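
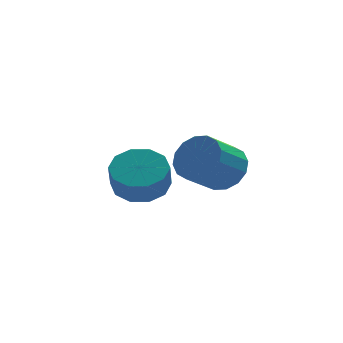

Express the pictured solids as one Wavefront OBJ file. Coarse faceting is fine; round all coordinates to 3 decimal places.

v 3.434 -3.169 1.462
v 3.797 -2.823 2.173
v 2.868 -3.445 2.949
v 2.506 -3.791 2.238
v 3.487 -2.524 2.043
v 2.559 -3.145 2.818
v 3.163 -2.397 1.757
v 2.235 -3.018 2.532
v 2.912 -2.477 1.392
v 1.984 -3.099 2.167
v 2.801 -2.743 1.046
v 1.872 -3.364 1.821
v 2.859 -3.123 0.811
v 1.931 -3.744 1.587
v 3.072 -3.515 0.751
v 2.143 -4.137 1.527
v 3.381 -3.815 0.882
v 2.453 -4.436 1.657
v 3.705 -3.942 1.168
v 2.777 -4.563 1.943
v 3.956 -3.861 1.533
v 3.028 -4.483 2.308
v 4.068 -3.596 1.879
v 3.139 -4.217 2.654
v 4.009 -3.216 2.113
v 3.081 -3.837 2.889
v 1.394 -0.368 -0.23
v 1.837 0.337 0.227
v 1.71 -0.167 1.127
v 1.266 -0.872 0.67
v 1.264 0.461 0.215
v 1.136 -0.043 1.116
v 0.74 0.269 0.033
v 0.612 -0.235 0.934
v 0.465 -0.167 -0.249
v 0.338 -0.671 0.651
v 0.546 -0.679 -0.525
v 0.418 -1.183 0.376
v 0.95 -1.073 -0.687
v 0.823 -1.577 0.213
v 1.524 -1.197 -0.676
v 1.396 -1.701 0.225
v 2.048 -1.005 -0.494
v 1.92 -1.509 0.407
v 2.322 -0.569 -0.211
v 2.195 -1.073 0.689
v 2.242 -0.057 0.064
v 2.114 -0.561 0.965
f 2 1 5
f 2 5 3
f 3 5 6
f 3 6 4
f 5 1 7
f 5 7 6
f 6 7 8
f 6 8 4
f 7 1 9
f 7 9 8
f 8 9 10
f 8 10 4
f 9 1 11
f 9 11 10
f 10 11 12
f 10 12 4
f 11 1 13
f 11 13 12
f 12 13 14
f 12 14 4
f 13 1 15
f 13 15 14
f 14 15 16
f 14 16 4
f 15 1 17
f 15 17 16
f 16 17 18
f 16 18 4
f 17 1 19
f 17 19 18
f 18 19 20
f 18 20 4
f 19 1 21
f 19 21 20
f 20 21 22
f 20 22 4
f 21 1 23
f 21 23 22
f 22 23 24
f 22 24 4
f 23 1 25
f 23 25 24
f 24 25 26
f 24 26 4
f 25 1 2
f 25 2 26
f 26 2 3
f 26 3 4
f 28 27 31
f 28 31 29
f 29 31 32
f 29 32 30
f 31 27 33
f 31 33 32
f 32 33 34
f 32 34 30
f 33 27 35
f 33 35 34
f 34 35 36
f 34 36 30
f 35 27 37
f 35 37 36
f 36 37 38
f 36 38 30
f 37 27 39
f 37 39 38
f 38 39 40
f 38 40 30
f 39 27 41
f 39 41 40
f 40 41 42
f 40 42 30
f 41 27 43
f 41 43 42
f 42 43 44
f 42 44 30
f 43 27 45
f 43 45 44
f 44 45 46
f 44 46 30
f 45 27 47
f 45 47 46
f 46 47 48
f 46 48 30
f 47 27 28
f 47 28 48
f 48 28 29
f 48 29 30



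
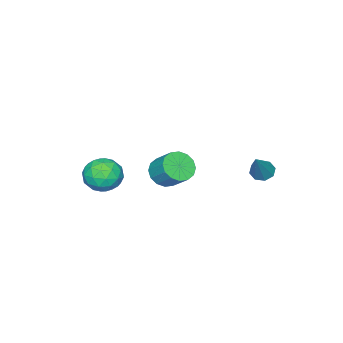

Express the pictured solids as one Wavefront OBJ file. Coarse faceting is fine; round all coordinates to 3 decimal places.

v 1.577 -0.379 -0.03
v 2.334 -0.521 -0.046
v 2.519 0.376 0.775
v 1.763 0.519 0.79
v 2.274 -0.248 -0.33
v 2.46 0.649 0.49
v 2.028 -0.01 -0.535
v 2.214 0.887 0.286
v 1.661 0.129 -0.604
v 1.847 1.026 0.217
v 1.272 0.132 -0.519
v 1.457 1.029 0.302
v 0.964 -0.002 -0.304
v 1.149 0.895 0.517
v 0.821 -0.236 -0.015
v 1.006 0.661 0.806
v 0.88 -0.509 0.27
v 1.066 0.388 1.09
v 1.126 -0.747 0.474
v 1.312 0.15 1.295
v 1.493 -0.886 0.543
v 1.679 0.011 1.364
v 1.883 -0.889 0.458
v 2.068 0.008 1.279
v 2.191 -0.755 0.243
v 2.376 0.142 1.064
v -1.366 2.449 -0.319
v -0.912 2.4 -0.643
v -0.374 2.791 1.019
v -1.063 2.801 -0.633
v -1.392 2.995 -0.439
v -1.706 2.87 -0.175
v -1.82 2.498 0.005
v -1.668 2.097 -0.005
v -1.339 1.903 -0.199
v -1.026 2.028 -0.463
v 1.431 -3.044 -0.795
v 1.876 -2.499 -1.412
v 2.744 -3.701 -0.428
v 3.189 -3.156 -1.045
v 2.825 -2.782 -0.268
v 2.013 -2.376 -0.495
v 2.607 -3.824 -1.345
v 1.795 -3.418 -1.572
v 2.602 -2.981 -1.752
v 2.738 -2.337 -1.086
v 1.882 -3.863 -0.754
v 2.018 -3.219 -0.088
v 1.538 -2.714 -1.136
v 3.082 -3.486 -0.704
v 2.868 -3.266 -0.247
v 3.13 -2.946 -0.61
v 1.619 -2.642 -0.597
v 1.88 -2.322 -0.96
v 2.439 -2.488 -0.287
v 2.74 -3.878 -0.88
v 3.001 -3.558 -1.243
v 1.49 -3.254 -1.23
v 1.752 -2.934 -1.593
v 2.181 -3.712 -1.553
v 2.227 -2.677 -1.699
v 2.999 -3.063 -1.482
v 2.656 -3.455 -1.659
v 2.179 -3.217 -1.793
v 2.306 -2.299 -1.307
v 3.078 -2.685 -1.091
v 2.864 -2.465 -0.634
v 2.387 -2.226 -0.768
v 2.733 -2.582 -1.507
v 1.542 -3.515 -0.749
v 2.314 -3.901 -0.533
v 2.233 -3.974 -1.072
v 1.756 -3.735 -1.206
v 1.621 -3.137 -0.358
v 2.393 -3.523 -0.141
v 2.441 -2.983 -0.047
v 1.964 -2.745 -0.181
v 1.887 -3.618 -0.333
f 2 1 5
f 2 5 3
f 3 5 6
f 3 6 4
f 5 1 7
f 5 7 6
f 6 7 8
f 6 8 4
f 7 1 9
f 7 9 8
f 8 9 10
f 8 10 4
f 9 1 11
f 9 11 10
f 10 11 12
f 10 12 4
f 11 1 13
f 11 13 12
f 12 13 14
f 12 14 4
f 13 1 15
f 13 15 14
f 14 15 16
f 14 16 4
f 15 1 17
f 15 17 16
f 16 17 18
f 16 18 4
f 17 1 19
f 17 19 18
f 18 19 20
f 18 20 4
f 19 1 21
f 19 21 20
f 20 21 22
f 20 22 4
f 21 1 23
f 21 23 22
f 22 23 24
f 22 24 4
f 23 1 25
f 23 25 24
f 24 25 26
f 24 26 4
f 25 1 2
f 25 2 26
f 26 2 3
f 26 3 4
f 28 27 30
f 28 30 29
f 30 27 31
f 30 31 29
f 31 27 32
f 31 32 29
f 32 27 33
f 32 33 29
f 33 27 34
f 33 34 29
f 34 27 35
f 34 35 29
f 35 27 36
f 35 36 29
f 36 27 28
f 36 28 29
f 37 74 53
f 74 48 77
f 53 77 42
f 74 77 53
f 37 53 49
f 53 42 54
f 49 54 38
f 53 54 49
f 37 49 58
f 49 38 59
f 58 59 44
f 49 59 58
f 37 58 70
f 58 44 73
f 70 73 47
f 58 73 70
f 37 70 74
f 70 47 78
f 74 78 48
f 70 78 74
f 38 54 65
f 54 42 68
f 65 68 46
f 54 68 65
f 42 77 55
f 77 48 76
f 55 76 41
f 77 76 55
f 48 78 75
f 78 47 71
f 75 71 39
f 78 71 75
f 47 73 72
f 73 44 60
f 72 60 43
f 73 60 72
f 44 59 64
f 59 38 61
f 64 61 45
f 59 61 64
f 40 66 52
f 66 46 67
f 52 67 41
f 66 67 52
f 40 52 50
f 52 41 51
f 50 51 39
f 52 51 50
f 40 50 57
f 50 39 56
f 57 56 43
f 50 56 57
f 40 57 62
f 57 43 63
f 62 63 45
f 57 63 62
f 40 62 66
f 62 45 69
f 66 69 46
f 62 69 66
f 41 67 55
f 67 46 68
f 55 68 42
f 67 68 55
f 39 51 75
f 51 41 76
f 75 76 48
f 51 76 75
f 43 56 72
f 56 39 71
f 72 71 47
f 56 71 72
f 45 63 64
f 63 43 60
f 64 60 44
f 63 60 64
f 46 69 65
f 69 45 61
f 65 61 38
f 69 61 65



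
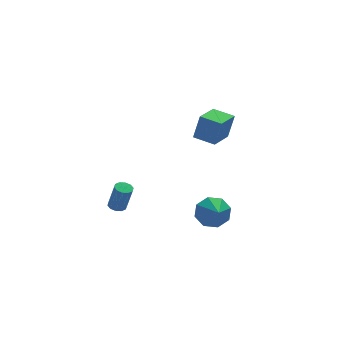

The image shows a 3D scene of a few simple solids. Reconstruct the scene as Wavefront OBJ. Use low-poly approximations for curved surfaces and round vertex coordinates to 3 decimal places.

v -1.641 3.907 -4.664
v -1.158 4.146 -4.696
v -0.876 3.792 -3.089
v -1.359 3.553 -3.056
v -1.381 4.377 -4.606
v -1.099 4.023 -2.999
v -1.704 4.428 -4.538
v -1.422 4.075 -2.931
v -2.003 4.281 -4.518
v -1.72 3.927 -2.91
v -2.163 3.99 -4.554
v -1.881 3.637 -2.946
v -2.124 3.668 -4.631
v -1.842 3.314 -3.024
v -1.901 3.437 -4.721
v -1.619 3.083 -3.114
v -1.578 3.385 -4.789
v -1.296 3.032 -3.182
v -1.28 3.533 -4.81
v -0.997 3.179 -3.202
v -1.119 3.823 -4.774
v -0.837 3.47 -3.166
v 1.85 -1.336 2.356
v 2.213 -1.361 3.832
v 1.042 -0.394 2.57
v 1.405 -0.418 4.046
v 3.075 -0.222 2.074
v 3.438 -0.246 3.55
v 2.267 0.721 2.288
v 2.63 0.696 3.764
v 1.815 -1.258 -2.869
v 2.476 -0.936 -2.177
v 1.625 -2.502 -2.111
v 1.75 -0.726 -2.013
v 1.062 -0.827 -2.352
v 0.816 -1.181 -2.993
v 1.154 -1.579 -3.562
v 1.88 -1.79 -3.726
v 2.568 -1.688 -3.387
v 2.814 -1.335 -2.746
f 2 1 5
f 2 5 3
f 3 5 6
f 3 6 4
f 5 1 7
f 5 7 6
f 6 7 8
f 6 8 4
f 7 1 9
f 7 9 8
f 8 9 10
f 8 10 4
f 9 1 11
f 9 11 10
f 10 11 12
f 10 12 4
f 11 1 13
f 11 13 12
f 12 13 14
f 12 14 4
f 13 1 15
f 13 15 14
f 14 15 16
f 14 16 4
f 15 1 17
f 15 17 16
f 16 17 18
f 16 18 4
f 17 1 19
f 17 19 18
f 18 19 20
f 18 20 4
f 19 1 21
f 19 21 20
f 20 21 22
f 20 22 4
f 21 1 2
f 21 2 22
f 22 2 3
f 22 3 4
f 24 26 23
f 27 24 23
f 23 26 25
f 25 27 23
f 24 30 26
f 28 24 27
f 28 30 24
f 26 30 25
f 29 27 25
f 25 30 29
f 29 28 27
f 30 28 29
f 32 31 34
f 32 34 33
f 34 31 35
f 34 35 33
f 35 31 36
f 35 36 33
f 36 31 37
f 36 37 33
f 37 31 38
f 37 38 33
f 38 31 39
f 38 39 33
f 39 31 40
f 39 40 33
f 40 31 32
f 40 32 33



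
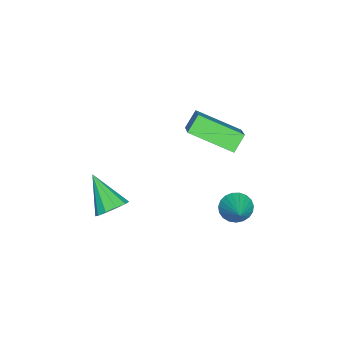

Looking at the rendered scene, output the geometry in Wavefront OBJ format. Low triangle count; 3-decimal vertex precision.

v 2.5 -0.771 -2.895
v 3.074 -1.103 -2.802
v 1.76 -1.769 -1.885
v 3.054 -0.802 -2.519
v 2.821 -0.489 -2.38
v 2.466 -0.283 -2.437
v 2.124 -0.265 -2.669
v 1.925 -0.439 -2.988
v 1.946 -0.741 -3.271
v 2.178 -1.054 -3.41
v 2.533 -1.26 -3.353
v 2.875 -1.278 -3.12
v -0.102 2.836 -0.583
v -0.006 1.152 0.153
v -0.657 3.05 -0.019
v -0.561 1.367 0.717
v 0.801 3.213 0.163
v 0.897 1.53 0.899
v 0.246 3.428 0.727
v 0.342 1.744 1.463
v 1.711 3.59 -2.104
v 2.114 3.455 -2.569
v 2.689 4.01 -1.376
v 2.048 3.703 -2.623
v 1.924 3.931 -2.588
v 1.763 4.1 -2.469
v 1.593 4.181 -2.287
v 1.443 4.159 -2.074
v 1.34 4.039 -1.865
v 1.3 3.841 -1.698
v 1.332 3.6 -1.601
v 1.429 3.357 -1.591
v 1.575 3.154 -1.669
v 1.744 3.027 -1.823
v 1.908 2.996 -2.026
v 2.037 3.069 -2.242
v 2.11 3.231 -2.434
f 2 1 4
f 2 4 3
f 4 1 5
f 4 5 3
f 5 1 6
f 5 6 3
f 6 1 7
f 6 7 3
f 7 1 8
f 7 8 3
f 8 1 9
f 8 9 3
f 9 1 10
f 9 10 3
f 10 1 11
f 10 11 3
f 11 1 12
f 11 12 3
f 12 1 2
f 12 2 3
f 14 16 13
f 17 14 13
f 13 16 15
f 15 17 13
f 14 20 16
f 18 14 17
f 18 20 14
f 16 20 15
f 19 17 15
f 15 20 19
f 19 18 17
f 20 18 19
f 22 21 24
f 22 24 23
f 24 21 25
f 24 25 23
f 25 21 26
f 25 26 23
f 26 21 27
f 26 27 23
f 27 21 28
f 27 28 23
f 28 21 29
f 28 29 23
f 29 21 30
f 29 30 23
f 30 21 31
f 30 31 23
f 31 21 32
f 31 32 23
f 32 21 33
f 32 33 23
f 33 21 34
f 33 34 23
f 34 21 35
f 34 35 23
f 35 21 36
f 35 36 23
f 36 21 37
f 36 37 23
f 37 21 22
f 37 22 23



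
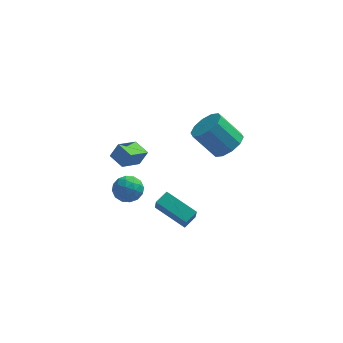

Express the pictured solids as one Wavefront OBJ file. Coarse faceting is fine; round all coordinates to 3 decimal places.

v 2.069 -2.646 2.68
v 2.671 -3.178 3.259
v 1.493 -2.985 4.66
v 0.891 -2.454 4.08
v 2.829 -2.589 3.311
v 1.652 -2.396 4.712
v 2.697 -2.022 3.122
v 1.52 -1.829 4.523
v 2.325 -1.694 2.764
v 1.148 -1.501 4.165
v 1.855 -1.729 2.374
v 0.678 -1.537 3.774
v 1.467 -2.115 2.1
v 0.289 -1.922 3.501
v 1.308 -2.704 2.048
v 0.131 -2.511 3.449
v 1.44 -3.271 2.237
v 0.263 -3.078 3.638
v 1.812 -3.599 2.595
v 0.635 -3.406 3.996
v 2.282 -3.563 2.986
v 1.105 -3.371 4.386
v -4.088 -1.84 0.844
v -3.649 -1.706 1.698
v -3.265 -0.853 0.266
v -2.825 -0.719 1.12
v -3.395 -2.561 0.6
v -2.955 -2.427 1.454
v -2.571 -1.574 0.022
v -2.132 -1.44 0.876
v -3.629 -0.952 -1.993
v -2.808 -0.998 -2.344
v -3.572 -2.362 -1.676
v -2.751 -2.408 -2.027
v -2.888 -1.959 -1.266
v -2.923 -1.087 -1.462
v -3.457 -2.273 -2.558
v -3.492 -1.401 -2.754
v -2.702 -1.814 -2.693
v -2.35 -1.62 -1.894
v -4.03 -1.74 -2.126
v -3.678 -1.546 -1.327
v -3.223 -0.851 -2.197
v -3.157 -2.509 -1.823
v -3.237 -2.245 -1.376
v -2.755 -2.272 -1.582
v -3.291 -0.904 -1.678
v -2.808 -0.931 -1.884
v -2.855 -1.496 -1.251
v -3.572 -2.429 -2.136
v -3.089 -2.456 -2.342
v -3.625 -1.088 -2.438
v -3.143 -1.115 -2.644
v -3.525 -1.864 -2.769
v -2.678 -1.358 -2.608
v -2.645 -2.187 -2.421
v -3.06 -2.107 -2.733
v -3.081 -1.595 -2.849
v -2.472 -1.244 -2.138
v -2.438 -2.073 -1.952
v -2.519 -1.809 -1.505
v -2.539 -1.297 -1.62
v -2.409 -1.724 -2.343
v -3.942 -1.287 -2.068
v -3.908 -2.116 -1.882
v -3.841 -2.063 -2.4
v -3.861 -1.551 -2.515
v -3.735 -1.173 -1.599
v -3.702 -2.002 -1.412
v -3.299 -1.765 -1.171
v -3.32 -1.253 -1.287
v -3.971 -1.636 -1.677
v -0.131 -2.947 -3.979
v -0.04 -3.542 -2.988
v -1.752 -1.97 -3.243
v -1.66 -2.566 -2.252
v 0.4 -2.314 -3.648
v 0.492 -2.91 -2.657
v -1.22 -1.338 -2.912
v -1.129 -1.933 -1.921
f 2 1 5
f 2 5 3
f 3 5 6
f 3 6 4
f 5 1 7
f 5 7 6
f 6 7 8
f 6 8 4
f 7 1 9
f 7 9 8
f 8 9 10
f 8 10 4
f 9 1 11
f 9 11 10
f 10 11 12
f 10 12 4
f 11 1 13
f 11 13 12
f 12 13 14
f 12 14 4
f 13 1 15
f 13 15 14
f 14 15 16
f 14 16 4
f 15 1 17
f 15 17 16
f 16 17 18
f 16 18 4
f 17 1 19
f 17 19 18
f 18 19 20
f 18 20 4
f 19 1 21
f 19 21 20
f 20 21 22
f 20 22 4
f 21 1 2
f 21 2 22
f 22 2 3
f 22 3 4
f 24 26 23
f 27 24 23
f 23 26 25
f 25 27 23
f 24 30 26
f 28 24 27
f 28 30 24
f 26 30 25
f 29 27 25
f 25 30 29
f 29 28 27
f 30 28 29
f 31 68 47
f 68 42 71
f 47 71 36
f 68 71 47
f 31 47 43
f 47 36 48
f 43 48 32
f 47 48 43
f 31 43 52
f 43 32 53
f 52 53 38
f 43 53 52
f 31 52 64
f 52 38 67
f 64 67 41
f 52 67 64
f 31 64 68
f 64 41 72
f 68 72 42
f 64 72 68
f 32 48 59
f 48 36 62
f 59 62 40
f 48 62 59
f 36 71 49
f 71 42 70
f 49 70 35
f 71 70 49
f 42 72 69
f 72 41 65
f 69 65 33
f 72 65 69
f 41 67 66
f 67 38 54
f 66 54 37
f 67 54 66
f 38 53 58
f 53 32 55
f 58 55 39
f 53 55 58
f 34 60 46
f 60 40 61
f 46 61 35
f 60 61 46
f 34 46 44
f 46 35 45
f 44 45 33
f 46 45 44
f 34 44 51
f 44 33 50
f 51 50 37
f 44 50 51
f 34 51 56
f 51 37 57
f 56 57 39
f 51 57 56
f 34 56 60
f 56 39 63
f 60 63 40
f 56 63 60
f 35 61 49
f 61 40 62
f 49 62 36
f 61 62 49
f 33 45 69
f 45 35 70
f 69 70 42
f 45 70 69
f 37 50 66
f 50 33 65
f 66 65 41
f 50 65 66
f 39 57 58
f 57 37 54
f 58 54 38
f 57 54 58
f 40 63 59
f 63 39 55
f 59 55 32
f 63 55 59
f 74 76 73
f 77 74 73
f 73 76 75
f 75 77 73
f 74 80 76
f 78 74 77
f 78 80 74
f 76 80 75
f 79 77 75
f 75 80 79
f 79 78 77
f 80 78 79



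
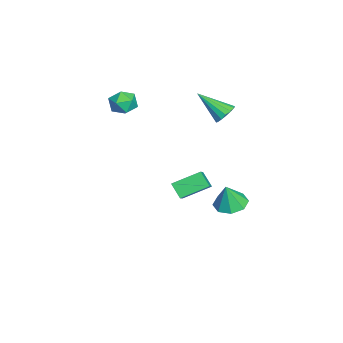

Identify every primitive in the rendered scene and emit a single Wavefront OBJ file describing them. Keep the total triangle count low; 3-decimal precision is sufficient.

v -3.86 -1.355 1.312
v -3.451 -1.597 2.032
v -4.309 -2.663 1.128
v -3.9 -2.905 1.848
v -4.59 -2.39 1.896
v -4.313 -1.582 2.009
v -3.447 -2.678 1.151
v -3.17 -1.87 1.264
v -3.196 -2.414 1.932
v -3.903 -2.236 2.393
v -3.857 -2.024 0.767
v -4.564 -1.846 1.228
v -2.597 1.1 -4.841
v -3.137 0.59 -4.113
v -3.039 2.598 -4.121
v -3.578 2.088 -3.392
v -1.562 1.052 -4.108
v -2.101 0.542 -3.379
v -2.003 2.55 -3.387
v -2.543 2.04 -2.659
v 3.02 3.919 -1.026
v 3.901 3.998 -1.194
v 3.3 3.681 0.326
v 3.609 4.6 -1.028
v 2.972 4.802 -0.86
v 2.364 4.487 -0.79
v 2.14 3.839 -0.857
v 2.432 3.238 -1.023
v 3.068 3.035 -1.191
v 3.677 3.35 -1.261
v -2.394 3.302 1.899
v -2.005 3.6 2.399
v -2.826 1.818 3.121
v -2.338 3.736 2.446
v -2.685 3.755 2.347
v -2.955 3.653 2.128
v -3.075 3.457 1.847
v -3.012 3.22 1.581
v -2.783 3.004 1.4
v -2.451 2.869 1.353
v -2.103 2.849 1.452
v -1.833 2.951 1.671
v -1.714 3.147 1.952
v -1.776 3.385 2.218
f 1 12 6
f 1 6 2
f 1 2 8
f 1 8 11
f 1 11 12
f 2 6 10
f 6 12 5
f 12 11 3
f 11 8 7
f 8 2 9
f 4 10 5
f 4 5 3
f 4 3 7
f 4 7 9
f 4 9 10
f 5 10 6
f 3 5 12
f 7 3 11
f 9 7 8
f 10 9 2
f 14 16 13
f 17 14 13
f 13 16 15
f 15 17 13
f 14 20 16
f 18 14 17
f 18 20 14
f 16 20 15
f 19 17 15
f 15 20 19
f 19 18 17
f 20 18 19
f 22 21 24
f 22 24 23
f 24 21 25
f 24 25 23
f 25 21 26
f 25 26 23
f 26 21 27
f 26 27 23
f 27 21 28
f 27 28 23
f 28 21 29
f 28 29 23
f 29 21 30
f 29 30 23
f 30 21 22
f 30 22 23
f 32 31 34
f 32 34 33
f 34 31 35
f 34 35 33
f 35 31 36
f 35 36 33
f 36 31 37
f 36 37 33
f 37 31 38
f 37 38 33
f 38 31 39
f 38 39 33
f 39 31 40
f 39 40 33
f 40 31 41
f 40 41 33
f 41 31 42
f 41 42 33
f 42 31 43
f 42 43 33
f 43 31 44
f 43 44 33
f 44 31 32
f 44 32 33



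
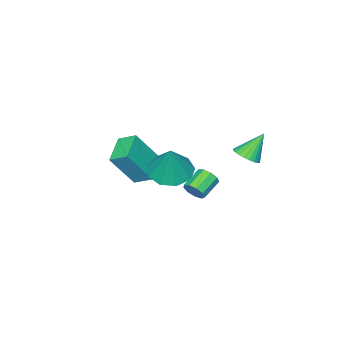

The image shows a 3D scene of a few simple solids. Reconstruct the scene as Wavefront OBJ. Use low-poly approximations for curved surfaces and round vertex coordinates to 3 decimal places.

v -0.338 -2.664 -4.608
v -1.572 -3.29 -4.143
v -0.579 -1.873 -4.185
v -1.814 -2.498 -3.719
v 0.554 -3.242 -3.021
v -0.681 -3.867 -2.555
v 0.312 -2.45 -2.597
v -0.922 -3.076 -2.132
v -0.036 -0.365 -2.68
v 0.875 -0.154 -3.035
v 0.476 0.085 -1.1
v 0.477 0.402 -3.065
v -0.16 0.599 -2.914
v -0.74 0.345 -2.654
v -0.99 -0.242 -2.406
v -0.793 -0.886 -2.286
v -0.242 -1.286 -2.35
v 0.405 -1.256 -2.568
v 0.846 -0.809 -2.839
v -2.242 1.813 -1.998
v -1.887 1.396 -1.648
v -2.998 2.107 -0.882
v -1.756 1.611 -1.616
v -1.7 1.857 -1.642
v -1.725 2.096 -1.723
v -1.83 2.292 -1.845
v -1.997 2.415 -1.991
v -2.201 2.446 -2.138
v -2.412 2.382 -2.263
v -2.597 2.23 -2.348
v -2.727 2.015 -2.38
v -2.784 1.769 -2.354
v -2.758 1.53 -2.273
v -2.654 1.334 -2.151
v -2.487 1.211 -2.005
v -2.282 1.179 -1.859
v -2.072 1.244 -1.733
v 1.893 2.527 -1.752
v 2.071 2.811 -1.368
v 1.164 2.778 -0.924
v 0.987 2.493 -1.308
v 1.941 3.017 -1.618
v 1.034 2.983 -1.174
v 1.788 2.993 -1.931
v 0.882 2.959 -1.487
v 1.685 2.751 -2.16
v 0.779 2.717 -1.716
v 1.679 2.404 -2.198
v 0.773 2.37 -1.754
v 1.774 2.115 -2.028
v 0.867 2.081 -1.584
v 1.924 2.018 -1.728
v 1.017 1.985 -1.284
v 2.06 2.16 -1.439
v 1.153 2.126 -0.996
v 2.118 2.473 -1.297
v 1.211 2.439 -0.853
f 2 4 1
f 5 2 1
f 1 4 3
f 3 5 1
f 2 8 4
f 6 2 5
f 6 8 2
f 4 8 3
f 7 5 3
f 3 8 7
f 7 6 5
f 8 6 7
f 10 9 12
f 10 12 11
f 12 9 13
f 12 13 11
f 13 9 14
f 13 14 11
f 14 9 15
f 14 15 11
f 15 9 16
f 15 16 11
f 16 9 17
f 16 17 11
f 17 9 18
f 17 18 11
f 18 9 19
f 18 19 11
f 19 9 10
f 19 10 11
f 21 20 23
f 21 23 22
f 23 20 24
f 23 24 22
f 24 20 25
f 24 25 22
f 25 20 26
f 25 26 22
f 26 20 27
f 26 27 22
f 27 20 28
f 27 28 22
f 28 20 29
f 28 29 22
f 29 20 30
f 29 30 22
f 30 20 31
f 30 31 22
f 31 20 32
f 31 32 22
f 32 20 33
f 32 33 22
f 33 20 34
f 33 34 22
f 34 20 35
f 34 35 22
f 35 20 36
f 35 36 22
f 36 20 37
f 36 37 22
f 37 20 21
f 37 21 22
f 39 38 42
f 39 42 40
f 40 42 43
f 40 43 41
f 42 38 44
f 42 44 43
f 43 44 45
f 43 45 41
f 44 38 46
f 44 46 45
f 45 46 47
f 45 47 41
f 46 38 48
f 46 48 47
f 47 48 49
f 47 49 41
f 48 38 50
f 48 50 49
f 49 50 51
f 49 51 41
f 50 38 52
f 50 52 51
f 51 52 53
f 51 53 41
f 52 38 54
f 52 54 53
f 53 54 55
f 53 55 41
f 54 38 56
f 54 56 55
f 55 56 57
f 55 57 41
f 56 38 39
f 56 39 57
f 57 39 40
f 57 40 41



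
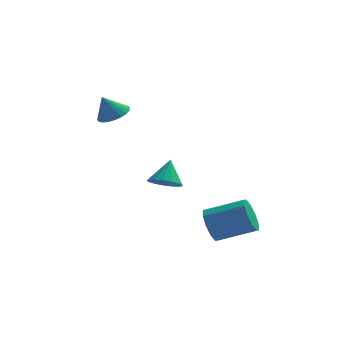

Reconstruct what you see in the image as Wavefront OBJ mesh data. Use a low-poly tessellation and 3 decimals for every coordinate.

v -0.309 -1.124 -0.637
v 0.399 -1.663 -0.402
v -0.071 -0.256 0.637
v 0.583 -1.349 -0.65
v 0.563 -0.984 -0.896
v 0.343 -0.651 -1.081
v -0.027 -0.426 -1.166
v -0.461 -0.361 -1.129
v -0.86 -0.472 -0.979
v -1.133 -0.731 -0.751
v -1.217 -1.081 -0.497
v -1.093 -1.441 -0.275
v -0.79 -1.728 -0.136
v -0.376 -1.876 -0.112
v 0.053 -1.853 -0.208
v 2.027 -2.456 -2.931
v 2.382 -1.964 -3.8
v 4.409 -2.012 -2.998
v 4.053 -2.504 -2.129
v 2.219 -1.506 -3.361
v 4.246 -1.554 -2.558
v 1.983 -1.411 -2.757
v 4.009 -1.459 -1.955
v 1.763 -1.715 -2.22
v 3.789 -1.763 -1.418
v 1.644 -2.302 -1.955
v 3.67 -2.35 -1.152
v 1.671 -2.948 -2.062
v 3.698 -2.996 -1.26
v 1.834 -3.406 -2.502
v 3.861 -3.454 -1.699
v 2.071 -3.501 -3.105
v 4.097 -3.549 -2.303
v 2.291 -3.197 -3.642
v 4.317 -3.245 -2.84
v 2.41 -2.61 -3.908
v 4.436 -2.658 -3.105
v -3.229 3.183 2.444
v -2.381 3.316 2.852
v -3.811 2.997 3.716
v -2.512 3.662 2.843
v -2.752 3.936 2.773
v -3.065 4.095 2.653
v -3.403 4.115 2.502
v -3.714 3.994 2.342
v -3.952 3.749 2.197
v -4.079 3.418 2.09
v -4.077 3.051 2.037
v -3.947 2.704 2.046
v -3.706 2.43 2.116
v -3.394 2.271 2.236
v -3.056 2.251 2.387
v -2.745 2.373 2.547
v -2.507 2.618 2.692
v -2.38 2.949 2.799
f 2 1 4
f 2 4 3
f 4 1 5
f 4 5 3
f 5 1 6
f 5 6 3
f 6 1 7
f 6 7 3
f 7 1 8
f 7 8 3
f 8 1 9
f 8 9 3
f 9 1 10
f 9 10 3
f 10 1 11
f 10 11 3
f 11 1 12
f 11 12 3
f 12 1 13
f 12 13 3
f 13 1 14
f 13 14 3
f 14 1 15
f 14 15 3
f 15 1 2
f 15 2 3
f 17 16 20
f 17 20 18
f 18 20 21
f 18 21 19
f 20 16 22
f 20 22 21
f 21 22 23
f 21 23 19
f 22 16 24
f 22 24 23
f 23 24 25
f 23 25 19
f 24 16 26
f 24 26 25
f 25 26 27
f 25 27 19
f 26 16 28
f 26 28 27
f 27 28 29
f 27 29 19
f 28 16 30
f 28 30 29
f 29 30 31
f 29 31 19
f 30 16 32
f 30 32 31
f 31 32 33
f 31 33 19
f 32 16 34
f 32 34 33
f 33 34 35
f 33 35 19
f 34 16 36
f 34 36 35
f 35 36 37
f 35 37 19
f 36 16 17
f 36 17 37
f 37 17 18
f 37 18 19
f 39 38 41
f 39 41 40
f 41 38 42
f 41 42 40
f 42 38 43
f 42 43 40
f 43 38 44
f 43 44 40
f 44 38 45
f 44 45 40
f 45 38 46
f 45 46 40
f 46 38 47
f 46 47 40
f 47 38 48
f 47 48 40
f 48 38 49
f 48 49 40
f 49 38 50
f 49 50 40
f 50 38 51
f 50 51 40
f 51 38 52
f 51 52 40
f 52 38 53
f 52 53 40
f 53 38 54
f 53 54 40
f 54 38 55
f 54 55 40
f 55 38 39
f 55 39 40



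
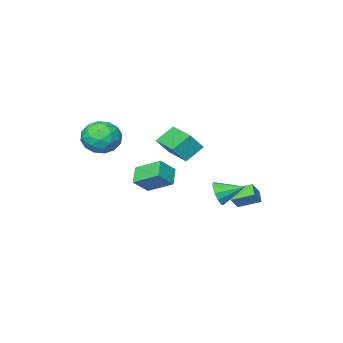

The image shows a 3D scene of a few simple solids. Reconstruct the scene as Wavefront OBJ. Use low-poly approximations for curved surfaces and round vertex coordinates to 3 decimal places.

v -1.246 3.275 -1.093
v -0.794 3.4 -0.458
v -2.274 4.205 -0.547
v -0.676 3.707 -0.758
v -0.739 3.876 -1.165
v -0.963 3.855 -1.549
v -1.277 3.649 -1.788
v -1.581 3.324 -1.807
v -1.779 2.984 -1.599
v -1.808 2.736 -1.231
v -1.658 2.659 -0.819
v -1.378 2.777 -0.494
v -1.056 3.054 -0.359
v -2.465 -2.556 -0.378
v -3.513 -2.4 0.459
v -2.111 -0.569 -0.307
v -3.158 -0.412 0.53
v -1.702 -2.728 0.61
v -2.749 -2.571 1.447
v -1.347 -0.74 0.681
v -2.395 -0.584 1.518
v -0.253 -1.479 -2.337
v -0.919 -2.185 -1.665
v -0.902 -0.088 -1.518
v -1.568 -0.794 -0.846
v 0.668 -1.546 -1.494
v 0.002 -2.252 -0.822
v 0.019 -0.155 -0.675
v -0.647 -0.861 -0.003
v 0.878 -2.949 0.468
v 1.454 -2.401 1.336
v 1.146 -4.619 1.344
v 1.722 -4.071 2.212
v 0.563 -3.91 2.082
v 0.397 -2.878 1.541
v 2.203 -4.142 1.139
v 2.037 -3.11 0.598
v 2.273 -3.138 1.751
v 1.26 -2.995 2.334
v 1.34 -4.025 0.346
v 0.327 -3.882 0.929
v 1.142 -2.528 0.825
v 1.458 -4.492 1.855
v 0.776 -4.397 1.779
v 1.115 -4.075 2.289
v 0.521 -2.809 0.945
v 0.86 -2.486 1.455
v 0.336 -3.374 1.894
v 1.74 -4.534 1.225
v 2.079 -4.211 1.735
v 1.485 -2.945 0.391
v 1.824 -2.623 0.901
v 2.264 -3.646 0.786
v 1.963 -2.639 1.579
v 2.12 -3.621 2.094
v 2.403 -3.663 1.464
v 2.305 -3.056 1.145
v 1.367 -2.555 1.922
v 1.525 -3.537 2.437
v 0.843 -3.443 2.36
v 0.746 -2.836 2.042
v 1.848 -2.989 2.166
v 1.075 -3.483 0.243
v 1.233 -4.465 0.758
v 1.854 -4.184 0.638
v 1.757 -3.577 0.32
v 0.48 -3.399 0.586
v 0.637 -4.381 1.101
v 0.295 -3.964 1.535
v 0.197 -3.357 1.216
v 0.752 -4.031 0.514
v -3.875 1.48 -2.689
v -4.743 2.369 -2.214
v -3.546 2.052 -3.159
v -4.414 2.941 -2.684
v -3.166 1.739 -1.876
v -4.034 2.628 -1.401
v -2.837 2.311 -2.346
v -3.705 3.2 -1.871
f 2 1 4
f 2 4 3
f 4 1 5
f 4 5 3
f 5 1 6
f 5 6 3
f 6 1 7
f 6 7 3
f 7 1 8
f 7 8 3
f 8 1 9
f 8 9 3
f 9 1 10
f 9 10 3
f 10 1 11
f 10 11 3
f 11 1 12
f 11 12 3
f 12 1 13
f 12 13 3
f 13 1 2
f 13 2 3
f 15 17 14
f 18 15 14
f 14 17 16
f 16 18 14
f 15 21 17
f 19 15 18
f 19 21 15
f 17 21 16
f 20 18 16
f 16 21 20
f 20 19 18
f 21 19 20
f 23 25 22
f 26 23 22
f 22 25 24
f 24 26 22
f 23 29 25
f 27 23 26
f 27 29 23
f 25 29 24
f 28 26 24
f 24 29 28
f 28 27 26
f 29 27 28
f 30 67 46
f 67 41 70
f 46 70 35
f 67 70 46
f 30 46 42
f 46 35 47
f 42 47 31
f 46 47 42
f 30 42 51
f 42 31 52
f 51 52 37
f 42 52 51
f 30 51 63
f 51 37 66
f 63 66 40
f 51 66 63
f 30 63 67
f 63 40 71
f 67 71 41
f 63 71 67
f 31 47 58
f 47 35 61
f 58 61 39
f 47 61 58
f 35 70 48
f 70 41 69
f 48 69 34
f 70 69 48
f 41 71 68
f 71 40 64
f 68 64 32
f 71 64 68
f 40 66 65
f 66 37 53
f 65 53 36
f 66 53 65
f 37 52 57
f 52 31 54
f 57 54 38
f 52 54 57
f 33 59 45
f 59 39 60
f 45 60 34
f 59 60 45
f 33 45 43
f 45 34 44
f 43 44 32
f 45 44 43
f 33 43 50
f 43 32 49
f 50 49 36
f 43 49 50
f 33 50 55
f 50 36 56
f 55 56 38
f 50 56 55
f 33 55 59
f 55 38 62
f 59 62 39
f 55 62 59
f 34 60 48
f 60 39 61
f 48 61 35
f 60 61 48
f 32 44 68
f 44 34 69
f 68 69 41
f 44 69 68
f 36 49 65
f 49 32 64
f 65 64 40
f 49 64 65
f 38 56 57
f 56 36 53
f 57 53 37
f 56 53 57
f 39 62 58
f 62 38 54
f 58 54 31
f 62 54 58
f 73 75 72
f 76 73 72
f 72 75 74
f 74 76 72
f 73 79 75
f 77 73 76
f 77 79 73
f 75 79 74
f 78 76 74
f 74 79 78
f 78 77 76
f 79 77 78



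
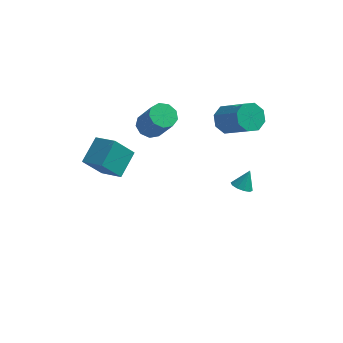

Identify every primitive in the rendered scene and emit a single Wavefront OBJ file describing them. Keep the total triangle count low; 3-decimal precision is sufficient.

v -2.243 1.241 1.208
v -1.722 0.865 0.784
v -0.916 0.242 2.328
v -1.437 0.619 2.752
v -1.55 1.352 0.891
v -0.744 0.729 2.435
v -1.703 1.787 1.146
v -0.897 1.164 2.69
v -2.108 1.966 1.43
v -1.302 1.343 2.974
v -2.577 1.807 1.61
v -1.771 1.184 3.154
v -2.889 1.383 1.602
v -2.083 0.76 3.146
v -2.899 0.893 1.41
v -2.093 0.27 2.954
v -2.602 0.566 1.123
v -1.796 -0.057 2.667
v -2.137 0.555 0.876
v -1.331 -0.068 2.42
v -4.024 -2.059 0.217
v -4.875 -2.494 1.425
v -3.612 -0.76 0.975
v -4.463 -1.195 2.183
v -2.917 -2.725 0.757
v -3.768 -3.16 1.965
v -2.505 -1.426 1.515
v -3.356 -1.861 2.723
v 2.287 2.46 -4.35
v 2.764 2.081 -4.324
v 2.633 2.96 -3.41
v 2.867 2.384 -4.523
v 2.749 2.716 -4.656
v 2.454 2.951 -4.672
v 2.095 2.998 -4.566
v 1.81 2.84 -4.377
v 1.707 2.536 -4.178
v 1.825 2.204 -4.045
v 2.12 1.97 -4.029
v 2.479 1.922 -4.135
v 1.5 2.451 1.185
v 2.023 3.146 1.183
v 3.304 2.184 2.494
v 2.78 1.489 2.495
v 1.559 3.178 1.659
v 2.84 2.216 2.97
v 1.06 2.784 1.858
v 2.341 1.822 3.169
v 0.819 2.195 1.662
v 2.1 1.233 2.973
v 0.976 1.756 1.186
v 2.257 0.794 2.497
v 1.44 1.724 0.71
v 2.721 0.762 2.021
v 1.939 2.118 0.511
v 3.22 1.156 1.822
v 2.18 2.707 0.707
v 3.461 1.745 2.018
f 2 1 5
f 2 5 3
f 3 5 6
f 3 6 4
f 5 1 7
f 5 7 6
f 6 7 8
f 6 8 4
f 7 1 9
f 7 9 8
f 8 9 10
f 8 10 4
f 9 1 11
f 9 11 10
f 10 11 12
f 10 12 4
f 11 1 13
f 11 13 12
f 12 13 14
f 12 14 4
f 13 1 15
f 13 15 14
f 14 15 16
f 14 16 4
f 15 1 17
f 15 17 16
f 16 17 18
f 16 18 4
f 17 1 19
f 17 19 18
f 18 19 20
f 18 20 4
f 19 1 2
f 19 2 20
f 20 2 3
f 20 3 4
f 22 24 21
f 25 22 21
f 21 24 23
f 23 25 21
f 22 28 24
f 26 22 25
f 26 28 22
f 24 28 23
f 27 25 23
f 23 28 27
f 27 26 25
f 28 26 27
f 30 29 32
f 30 32 31
f 32 29 33
f 32 33 31
f 33 29 34
f 33 34 31
f 34 29 35
f 34 35 31
f 35 29 36
f 35 36 31
f 36 29 37
f 36 37 31
f 37 29 38
f 37 38 31
f 38 29 39
f 38 39 31
f 39 29 40
f 39 40 31
f 40 29 30
f 40 30 31
f 42 41 45
f 42 45 43
f 43 45 46
f 43 46 44
f 45 41 47
f 45 47 46
f 46 47 48
f 46 48 44
f 47 41 49
f 47 49 48
f 48 49 50
f 48 50 44
f 49 41 51
f 49 51 50
f 50 51 52
f 50 52 44
f 51 41 53
f 51 53 52
f 52 53 54
f 52 54 44
f 53 41 55
f 53 55 54
f 54 55 56
f 54 56 44
f 55 41 57
f 55 57 56
f 56 57 58
f 56 58 44
f 57 41 42
f 57 42 58
f 58 42 43
f 58 43 44



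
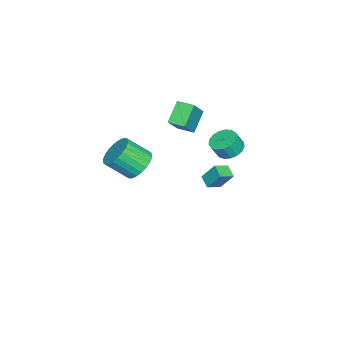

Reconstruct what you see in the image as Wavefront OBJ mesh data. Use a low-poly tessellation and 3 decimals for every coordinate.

v -3.5 1.786 -0.829
v -2.871 2.372 -0.837
v -2.53 2.02 0.08
v -3.16 1.434 0.089
v -3.182 2.564 -0.648
v -2.841 2.212 0.269
v -3.566 2.578 -0.5
v -3.225 2.226 0.417
v -3.935 2.411 -0.427
v -3.594 2.058 0.49
v -4.204 2.1 -0.446
v -3.863 1.747 0.471
v -4.312 1.717 -0.553
v -3.971 1.365 0.364
v -4.234 1.351 -0.723
v -3.893 0.998 0.194
v -3.988 1.084 -0.917
v -3.647 0.731 -0
v -3.631 0.978 -1.091
v -3.29 0.625 -0.174
v -3.243 1.057 -1.205
v -2.902 0.704 -0.288
v -2.914 1.303 -1.232
v -2.573 0.951 -0.315
v -2.72 1.66 -1.167
v -2.379 1.308 -0.25
v -2.704 2.046 -1.025
v -2.364 1.694 -0.108
v 3.065 -1.253 1.687
v 3.782 -1.603 1.068
v 4.153 -2.797 2.175
v 3.435 -2.447 2.793
v 3.986 -1.342 1.282
v 4.356 -2.536 2.389
v 4.049 -1.067 1.557
v 4.42 -2.262 2.664
v 3.962 -0.821 1.852
v 4.333 -2.015 2.959
v 3.739 -0.64 2.122
v 4.11 -1.835 3.229
v 3.413 -0.553 2.326
v 3.784 -1.747 3.432
v 3.034 -0.572 2.432
v 3.405 -1.766 3.539
v 2.66 -0.695 2.425
v 3.03 -1.889 3.531
v 2.347 -0.903 2.305
v 2.718 -2.097 3.412
v 2.144 -1.164 2.091
v 2.514 -2.358 3.198
v 2.08 -1.438 1.816
v 2.451 -2.633 2.923
v 2.167 -1.685 1.521
v 2.538 -2.879 2.628
v 2.39 -1.865 1.251
v 2.761 -3.06 2.358
v 2.716 -1.953 1.048
v 3.087 -3.147 2.154
v 3.095 -1.934 0.941
v 3.466 -3.128 2.048
v 3.47 -1.811 0.949
v 3.84 -3.005 2.055
v -1.897 -0.788 1.384
v -2.971 -0.599 2.443
v -1.75 0.221 1.354
v -2.823 0.41 2.413
v -0.657 -0.93 2.667
v -1.73 -0.741 3.726
v -0.509 0.079 2.637
v -1.583 0.268 3.696
v -4.661 0.552 -4.293
v -4.644 1.326 -3.174
v -4.072 1.075 -4.663
v -4.056 1.849 -3.545
v -3.924 -0.009 -3.915
v -3.908 0.765 -2.797
v -3.336 0.514 -4.286
v -3.319 1.288 -3.167
f 2 1 5
f 2 5 3
f 3 5 6
f 3 6 4
f 5 1 7
f 5 7 6
f 6 7 8
f 6 8 4
f 7 1 9
f 7 9 8
f 8 9 10
f 8 10 4
f 9 1 11
f 9 11 10
f 10 11 12
f 10 12 4
f 11 1 13
f 11 13 12
f 12 13 14
f 12 14 4
f 13 1 15
f 13 15 14
f 14 15 16
f 14 16 4
f 15 1 17
f 15 17 16
f 16 17 18
f 16 18 4
f 17 1 19
f 17 19 18
f 18 19 20
f 18 20 4
f 19 1 21
f 19 21 20
f 20 21 22
f 20 22 4
f 21 1 23
f 21 23 22
f 22 23 24
f 22 24 4
f 23 1 25
f 23 25 24
f 24 25 26
f 24 26 4
f 25 1 27
f 25 27 26
f 26 27 28
f 26 28 4
f 27 1 2
f 27 2 28
f 28 2 3
f 28 3 4
f 30 29 33
f 30 33 31
f 31 33 34
f 31 34 32
f 33 29 35
f 33 35 34
f 34 35 36
f 34 36 32
f 35 29 37
f 35 37 36
f 36 37 38
f 36 38 32
f 37 29 39
f 37 39 38
f 38 39 40
f 38 40 32
f 39 29 41
f 39 41 40
f 40 41 42
f 40 42 32
f 41 29 43
f 41 43 42
f 42 43 44
f 42 44 32
f 43 29 45
f 43 45 44
f 44 45 46
f 44 46 32
f 45 29 47
f 45 47 46
f 46 47 48
f 46 48 32
f 47 29 49
f 47 49 48
f 48 49 50
f 48 50 32
f 49 29 51
f 49 51 50
f 50 51 52
f 50 52 32
f 51 29 53
f 51 53 52
f 52 53 54
f 52 54 32
f 53 29 55
f 53 55 54
f 54 55 56
f 54 56 32
f 55 29 57
f 55 57 56
f 56 57 58
f 56 58 32
f 57 29 59
f 57 59 58
f 58 59 60
f 58 60 32
f 59 29 61
f 59 61 60
f 60 61 62
f 60 62 32
f 61 29 30
f 61 30 62
f 62 30 31
f 62 31 32
f 64 66 63
f 67 64 63
f 63 66 65
f 65 67 63
f 64 70 66
f 68 64 67
f 68 70 64
f 66 70 65
f 69 67 65
f 65 70 69
f 69 68 67
f 70 68 69
f 72 74 71
f 75 72 71
f 71 74 73
f 73 75 71
f 72 78 74
f 76 72 75
f 76 78 72
f 74 78 73
f 77 75 73
f 73 78 77
f 77 76 75
f 78 76 77



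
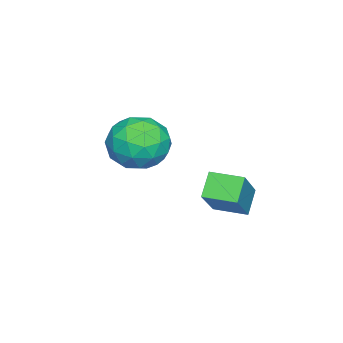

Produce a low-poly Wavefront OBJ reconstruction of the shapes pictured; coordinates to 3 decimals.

v -4.754 -1.307 -2.688
v -4.154 -0.815 -1.719
v -3.746 -3.025 -2.441
v -3.146 -2.533 -1.472
v -4.358 -2.785 -1.388
v -4.981 -1.723 -1.541
v -2.919 -2.117 -2.619
v -3.542 -1.055 -2.772
v -3.02 -1.316 -1.677
v -3.909 -1.728 -0.916
v -3.991 -2.112 -3.244
v -4.88 -2.524 -2.483
v -4.543 -0.91 -2.225
v -3.357 -2.93 -1.935
v -4.07 -3.078 -1.885
v -3.717 -2.789 -1.316
v -5.029 -1.444 -2.12
v -4.676 -1.155 -1.551
v -4.795 -2.312 -1.356
v -3.224 -2.685 -2.609
v -2.871 -2.396 -2.04
v -4.183 -1.051 -2.844
v -3.83 -0.762 -2.275
v -3.105 -1.528 -2.804
v -3.523 -0.916 -1.631
v -2.93 -1.926 -1.486
v -2.797 -1.681 -2.16
v -3.164 -1.057 -2.25
v -4.046 -1.158 -1.184
v -3.453 -2.168 -1.039
v -4.165 -2.316 -0.989
v -4.532 -1.691 -1.079
v -3.379 -1.452 -1.159
v -4.447 -1.672 -3.121
v -3.854 -2.682 -2.976
v -3.368 -2.149 -3.081
v -3.735 -1.524 -3.171
v -4.97 -1.914 -2.674
v -4.377 -2.924 -2.529
v -4.736 -2.783 -1.91
v -5.103 -2.159 -2
v -4.521 -2.388 -3.001
v -3.54 1.27 -3.277
v -2.005 1.4 -1.748
v -3.603 2.507 -3.319
v -2.069 2.637 -1.79
v -2.771 1.283 -4.05
v -1.237 1.413 -2.521
v -2.835 2.52 -4.092
v -1.3 2.65 -2.563
f 1 38 17
f 38 12 41
f 17 41 6
f 38 41 17
f 1 17 13
f 17 6 18
f 13 18 2
f 17 18 13
f 1 13 22
f 13 2 23
f 22 23 8
f 13 23 22
f 1 22 34
f 22 8 37
f 34 37 11
f 22 37 34
f 1 34 38
f 34 11 42
f 38 42 12
f 34 42 38
f 2 18 29
f 18 6 32
f 29 32 10
f 18 32 29
f 6 41 19
f 41 12 40
f 19 40 5
f 41 40 19
f 12 42 39
f 42 11 35
f 39 35 3
f 42 35 39
f 11 37 36
f 37 8 24
f 36 24 7
f 37 24 36
f 8 23 28
f 23 2 25
f 28 25 9
f 23 25 28
f 4 30 16
f 30 10 31
f 16 31 5
f 30 31 16
f 4 16 14
f 16 5 15
f 14 15 3
f 16 15 14
f 4 14 21
f 14 3 20
f 21 20 7
f 14 20 21
f 4 21 26
f 21 7 27
f 26 27 9
f 21 27 26
f 4 26 30
f 26 9 33
f 30 33 10
f 26 33 30
f 5 31 19
f 31 10 32
f 19 32 6
f 31 32 19
f 3 15 39
f 15 5 40
f 39 40 12
f 15 40 39
f 7 20 36
f 20 3 35
f 36 35 11
f 20 35 36
f 9 27 28
f 27 7 24
f 28 24 8
f 27 24 28
f 10 33 29
f 33 9 25
f 29 25 2
f 33 25 29
f 44 46 43
f 47 44 43
f 43 46 45
f 45 47 43
f 44 50 46
f 48 44 47
f 48 50 44
f 46 50 45
f 49 47 45
f 45 50 49
f 49 48 47
f 50 48 49



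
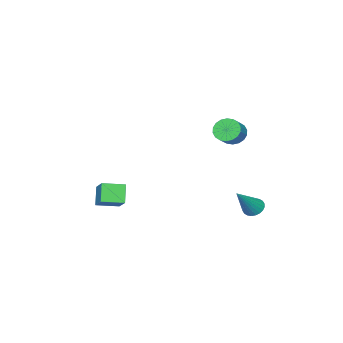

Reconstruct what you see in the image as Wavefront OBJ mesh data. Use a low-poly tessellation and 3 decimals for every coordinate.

v -2.232 3.867 -1.096
v -1.936 3.382 -1.389
v -0.788 3.833 0.416
v -1.822 3.578 -1.493
v -1.771 3.819 -1.537
v -1.79 4.067 -1.513
v -1.876 4.284 -1.426
v -2.016 4.438 -1.288
v -2.19 4.505 -1.121
v -2.369 4.475 -0.951
v -2.528 4.352 -0.802
v -2.641 4.156 -0.698
v -2.693 3.915 -0.654
v -2.674 3.668 -0.678
v -2.587 3.45 -0.765
v -2.447 3.296 -0.903
v -2.274 3.229 -1.07
v -2.094 3.259 -1.241
v -2.673 2.163 3.706
v -2.23 2.08 3.069
v -1.405 2.275 3.618
v -1.847 2.357 4.254
v -2.307 2.418 3.066
v -1.482 2.613 3.614
v -2.457 2.706 3.189
v -1.632 2.901 3.738
v -2.65 2.886 3.415
v -1.825 3.081 3.963
v -2.847 2.923 3.698
v -2.022 3.118 4.247
v -3.01 2.809 3.983
v -2.184 3.004 4.532
v -3.105 2.567 4.213
v -2.28 2.762 4.761
v -3.115 2.245 4.342
v -2.29 2.44 4.891
v -3.038 1.907 4.346
v -2.213 2.102 4.894
v -2.888 1.619 4.222
v -2.063 1.814 4.771
v -2.695 1.439 3.997
v -1.87 1.634 4.545
v -2.498 1.402 3.713
v -1.673 1.597 4.262
v -2.336 1.516 3.428
v -1.51 1.711 3.977
v -2.24 1.758 3.199
v -1.415 1.953 3.747
v 1.476 -3.837 -1.855
v 0.903 -4.259 -0.815
v 0.505 -2.994 -2.048
v -0.068 -3.416 -1.008
v 2.208 -2.804 -1.032
v 1.635 -3.226 0.008
v 1.237 -1.961 -1.225
v 0.664 -2.383 -0.185
f 2 1 4
f 2 4 3
f 4 1 5
f 4 5 3
f 5 1 6
f 5 6 3
f 6 1 7
f 6 7 3
f 7 1 8
f 7 8 3
f 8 1 9
f 8 9 3
f 9 1 10
f 9 10 3
f 10 1 11
f 10 11 3
f 11 1 12
f 11 12 3
f 12 1 13
f 12 13 3
f 13 1 14
f 13 14 3
f 14 1 15
f 14 15 3
f 15 1 16
f 15 16 3
f 16 1 17
f 16 17 3
f 17 1 18
f 17 18 3
f 18 1 2
f 18 2 3
f 20 19 23
f 20 23 21
f 21 23 24
f 21 24 22
f 23 19 25
f 23 25 24
f 24 25 26
f 24 26 22
f 25 19 27
f 25 27 26
f 26 27 28
f 26 28 22
f 27 19 29
f 27 29 28
f 28 29 30
f 28 30 22
f 29 19 31
f 29 31 30
f 30 31 32
f 30 32 22
f 31 19 33
f 31 33 32
f 32 33 34
f 32 34 22
f 33 19 35
f 33 35 34
f 34 35 36
f 34 36 22
f 35 19 37
f 35 37 36
f 36 37 38
f 36 38 22
f 37 19 39
f 37 39 38
f 38 39 40
f 38 40 22
f 39 19 41
f 39 41 40
f 40 41 42
f 40 42 22
f 41 19 43
f 41 43 42
f 42 43 44
f 42 44 22
f 43 19 45
f 43 45 44
f 44 45 46
f 44 46 22
f 45 19 47
f 45 47 46
f 46 47 48
f 46 48 22
f 47 19 20
f 47 20 48
f 48 20 21
f 48 21 22
f 50 52 49
f 53 50 49
f 49 52 51
f 51 53 49
f 50 56 52
f 54 50 53
f 54 56 50
f 52 56 51
f 55 53 51
f 51 56 55
f 55 54 53
f 56 54 55



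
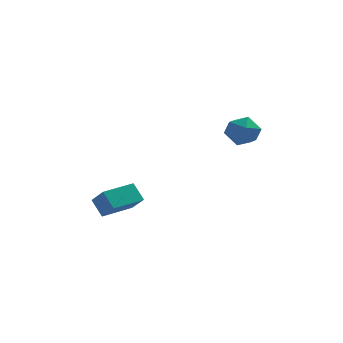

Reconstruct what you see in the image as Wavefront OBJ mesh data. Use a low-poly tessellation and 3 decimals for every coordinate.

v -3.375 -3.385 -3.466
v -2.64 -4.229 -2.498
v -3.999 -2.84 -2.517
v -3.264 -3.685 -1.549
v -1.956 -1.995 -3.331
v -1.221 -2.84 -2.363
v -2.58 -1.451 -2.382
v -1.845 -2.295 -1.414
v 2.829 -0.906 1.951
v 3.613 -0.211 1.635
v 4.047 -1.929 2.725
v 4.831 -1.234 2.409
v 4.108 -0.933 3.173
v 3.355 -0.3 2.694
v 4.305 -1.84 1.666
v 3.552 -1.207 1.187
v 4.525 -0.789 1.459
v 4.403 -0.228 2.39
v 3.257 -1.912 1.97
v 3.135 -1.351 2.901
f 2 4 1
f 5 2 1
f 1 4 3
f 3 5 1
f 2 8 4
f 6 2 5
f 6 8 2
f 4 8 3
f 7 5 3
f 3 8 7
f 7 6 5
f 8 6 7
f 9 20 14
f 9 14 10
f 9 10 16
f 9 16 19
f 9 19 20
f 10 14 18
f 14 20 13
f 20 19 11
f 19 16 15
f 16 10 17
f 12 18 13
f 12 13 11
f 12 11 15
f 12 15 17
f 12 17 18
f 13 18 14
f 11 13 20
f 15 11 19
f 17 15 16
f 18 17 10



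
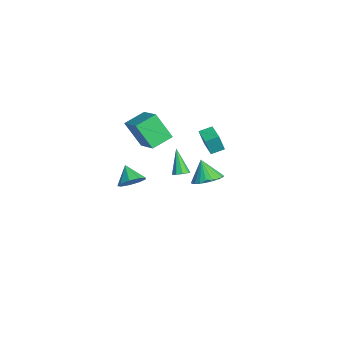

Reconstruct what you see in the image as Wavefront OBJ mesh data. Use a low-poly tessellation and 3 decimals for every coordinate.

v 0.257 -3.827 -0.458
v 0.732 -3.497 0.179
v -0.677 -4.053 0.358
v 0.411 -3.074 -0.072
v 0.017 -3.002 -0.503
v -0.264 -3.317 -0.913
v -0.302 -3.87 -1.11
v -0.078 -4.403 -1.001
v 0.303 -4.666 -0.638
v 0.662 -4.537 -0.191
v 0.832 -4.075 0.132
v -4.39 -3.464 1.317
v -2.632 -3.09 2.239
v -4.907 -2.195 1.788
v -3.149 -1.82 2.71
v -3.731 -2.6 -0.29
v -1.973 -2.225 0.632
v -4.248 -1.33 0.181
v -2.49 -0.956 1.103
v -3.066 1.254 -3.408
v -2.302 0.653 -3.131
v -3.754 0.986 -2.092
v -2.179 1.002 -2.996
v -2.19 1.389 -2.923
v -2.335 1.755 -2.924
v -2.591 2.046 -2.999
v -2.919 2.215 -3.136
v -3.269 2.239 -3.315
v -3.589 2.112 -3.508
v -3.829 1.855 -3.686
v -3.952 1.506 -3.821
v -3.941 1.119 -3.894
v -3.796 0.752 -3.893
v -3.54 0.462 -3.818
v -3.212 0.292 -3.68
v -2.862 0.269 -3.502
v -2.542 0.396 -3.309
v -2.511 0.92 0.231
v -2.411 0.556 1.433
v -2.59 1.747 0.487
v -2.49 1.384 1.69
v -1.29 1.056 0.17
v -1.19 0.693 1.373
v -1.369 1.884 0.427
v -1.269 1.52 1.629
v 4.198 -1.792 2.877
v 4.54 -2.11 3.082
v 3.282 -1.868 4.283
v 4.625 -1.78 3.156
v 4.51 -1.455 3.099
v 4.25 -1.288 2.938
v 3.965 -1.357 2.749
v 3.789 -1.629 2.619
v 3.805 -1.977 2.611
v 4.004 -2.239 2.726
v 4.294 -2.291 2.912
f 2 1 4
f 2 4 3
f 4 1 5
f 4 5 3
f 5 1 6
f 5 6 3
f 6 1 7
f 6 7 3
f 7 1 8
f 7 8 3
f 8 1 9
f 8 9 3
f 9 1 10
f 9 10 3
f 10 1 11
f 10 11 3
f 11 1 2
f 11 2 3
f 13 15 12
f 16 13 12
f 12 15 14
f 14 16 12
f 13 19 15
f 17 13 16
f 17 19 13
f 15 19 14
f 18 16 14
f 14 19 18
f 18 17 16
f 19 17 18
f 21 20 23
f 21 23 22
f 23 20 24
f 23 24 22
f 24 20 25
f 24 25 22
f 25 20 26
f 25 26 22
f 26 20 27
f 26 27 22
f 27 20 28
f 27 28 22
f 28 20 29
f 28 29 22
f 29 20 30
f 29 30 22
f 30 20 31
f 30 31 22
f 31 20 32
f 31 32 22
f 32 20 33
f 32 33 22
f 33 20 34
f 33 34 22
f 34 20 35
f 34 35 22
f 35 20 36
f 35 36 22
f 36 20 37
f 36 37 22
f 37 20 21
f 37 21 22
f 39 41 38
f 42 39 38
f 38 41 40
f 40 42 38
f 39 45 41
f 43 39 42
f 43 45 39
f 41 45 40
f 44 42 40
f 40 45 44
f 44 43 42
f 45 43 44
f 47 46 49
f 47 49 48
f 49 46 50
f 49 50 48
f 50 46 51
f 50 51 48
f 51 46 52
f 51 52 48
f 52 46 53
f 52 53 48
f 53 46 54
f 53 54 48
f 54 46 55
f 54 55 48
f 55 46 56
f 55 56 48
f 56 46 47
f 56 47 48



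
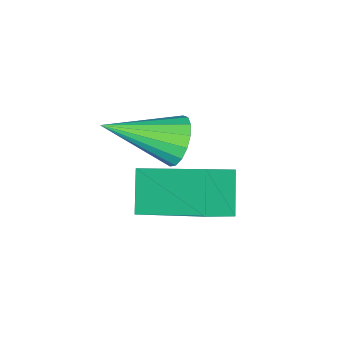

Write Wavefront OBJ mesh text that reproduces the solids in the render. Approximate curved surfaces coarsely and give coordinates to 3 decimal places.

v 1.717 -2.246 1.588
v 0.95 -2.667 2.422
v 1.747 -0.418 2.537
v 0.979 -0.84 3.372
v 2.521 -2.56 2.168
v 1.753 -2.982 3.003
v 2.55 -0.733 3.118
v 1.783 -1.154 3.952
v 0.169 -2.794 2.749
v 0.66 -2.722 2.228
v 1.231 -4.246 3.551
v 0.769 -2.507 2.474
v 0.74 -2.357 2.783
v 0.581 -2.308 3.085
v 0.327 -2.369 3.309
v 0.037 -2.528 3.406
v -0.223 -2.748 3.352
v -0.393 -2.978 3.16
v -0.435 -3.166 2.874
v -0.338 -3.269 2.56
v -0.125 -3.263 2.289
v 0.155 -3.149 2.123
v 0.439 -2.954 2.101
f 2 4 1
f 5 2 1
f 1 4 3
f 3 5 1
f 2 8 4
f 6 2 5
f 6 8 2
f 4 8 3
f 7 5 3
f 3 8 7
f 7 6 5
f 8 6 7
f 10 9 12
f 10 12 11
f 12 9 13
f 12 13 11
f 13 9 14
f 13 14 11
f 14 9 15
f 14 15 11
f 15 9 16
f 15 16 11
f 16 9 17
f 16 17 11
f 17 9 18
f 17 18 11
f 18 9 19
f 18 19 11
f 19 9 20
f 19 20 11
f 20 9 21
f 20 21 11
f 21 9 22
f 21 22 11
f 22 9 23
f 22 23 11
f 23 9 10
f 23 10 11



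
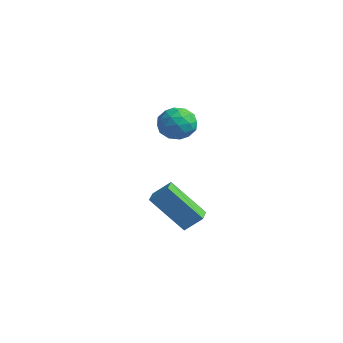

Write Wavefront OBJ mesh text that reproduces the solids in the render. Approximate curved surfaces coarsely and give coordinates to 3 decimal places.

v 1.243 -4.263 -3.329
v 1.613 -3.75 -2.761
v 2.051 -3.368 -4.665
v 2.421 -2.854 -4.097
v 1.899 -4.786 -3.283
v 2.269 -4.272 -2.715
v 2.707 -3.89 -4.619
v 3.077 -3.377 -4.051
v -1.853 -0.702 -1.134
v -1.393 -0.998 -1.717
v -2.747 -1.602 -1.383
v -2.287 -1.898 -1.966
v -2.064 -1.976 -1.202
v -1.512 -1.42 -1.048
v -2.628 -1.18 -2.052
v -2.076 -0.624 -1.898
v -1.872 -1.294 -2.284
v -1.524 -1.785 -1.759
v -2.616 -0.815 -1.341
v -2.268 -1.306 -0.816
v -1.544 -0.771 -1.404
v -2.596 -1.829 -1.696
v -2.465 -1.875 -1.247
v -2.195 -2.049 -1.59
v -1.614 -1.019 -1.011
v -1.344 -1.193 -1.353
v -1.739 -1.768 -1.051
v -2.796 -1.407 -1.747
v -2.526 -1.581 -2.089
v -1.945 -0.551 -1.51
v -1.675 -0.725 -1.853
v -2.401 -0.832 -2.049
v -1.556 -1.119 -2.079
v -2.081 -1.648 -2.226
v -2.282 -1.226 -2.276
v -1.957 -0.899 -2.186
v -1.351 -1.408 -1.771
v -1.877 -1.937 -1.917
v -1.746 -1.982 -1.468
v -1.421 -1.656 -1.378
v -1.633 -1.582 -2.104
v -2.263 -0.663 -1.183
v -2.789 -1.192 -1.329
v -2.719 -0.944 -1.722
v -2.394 -0.618 -1.632
v -2.059 -0.952 -0.874
v -2.584 -1.481 -1.021
v -2.183 -1.701 -0.914
v -1.858 -1.374 -0.824
v -2.507 -1.018 -0.996
f 2 4 1
f 5 2 1
f 1 4 3
f 3 5 1
f 2 8 4
f 6 2 5
f 6 8 2
f 4 8 3
f 7 5 3
f 3 8 7
f 7 6 5
f 8 6 7
f 9 46 25
f 46 20 49
f 25 49 14
f 46 49 25
f 9 25 21
f 25 14 26
f 21 26 10
f 25 26 21
f 9 21 30
f 21 10 31
f 30 31 16
f 21 31 30
f 9 30 42
f 30 16 45
f 42 45 19
f 30 45 42
f 9 42 46
f 42 19 50
f 46 50 20
f 42 50 46
f 10 26 37
f 26 14 40
f 37 40 18
f 26 40 37
f 14 49 27
f 49 20 48
f 27 48 13
f 49 48 27
f 20 50 47
f 50 19 43
f 47 43 11
f 50 43 47
f 19 45 44
f 45 16 32
f 44 32 15
f 45 32 44
f 16 31 36
f 31 10 33
f 36 33 17
f 31 33 36
f 12 38 24
f 38 18 39
f 24 39 13
f 38 39 24
f 12 24 22
f 24 13 23
f 22 23 11
f 24 23 22
f 12 22 29
f 22 11 28
f 29 28 15
f 22 28 29
f 12 29 34
f 29 15 35
f 34 35 17
f 29 35 34
f 12 34 38
f 34 17 41
f 38 41 18
f 34 41 38
f 13 39 27
f 39 18 40
f 27 40 14
f 39 40 27
f 11 23 47
f 23 13 48
f 47 48 20
f 23 48 47
f 15 28 44
f 28 11 43
f 44 43 19
f 28 43 44
f 17 35 36
f 35 15 32
f 36 32 16
f 35 32 36
f 18 41 37
f 41 17 33
f 37 33 10
f 41 33 37



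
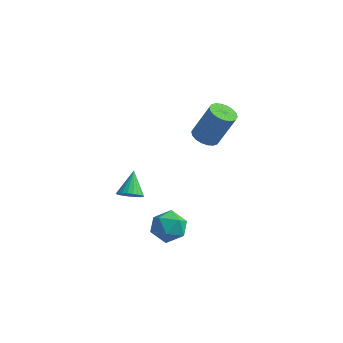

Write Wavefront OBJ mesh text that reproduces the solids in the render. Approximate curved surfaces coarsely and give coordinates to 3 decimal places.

v 1.774 -2.449 -0.347
v 2.672 -2.608 -0.027
v 1.448 -3.972 -0.193
v 2.346 -4.131 0.127
v 1.72 -3.635 0.672
v 1.922 -2.694 0.577
v 2.198 -3.886 -0.797
v 2.4 -2.945 -0.892
v 2.935 -3.497 -0.305
v 2.639 -3.342 0.603
v 1.481 -3.238 -0.823
v 1.185 -3.083 0.085
v -0.34 -2.451 0.697
v 0.298 -2.47 0.901
v -0.62 -1.449 1.663
v 0.309 -2.287 0.715
v 0.222 -2.129 0.526
v 0.049 -2.02 0.363
v -0.183 -1.977 0.25
v -0.439 -2.006 0.206
v -0.68 -2.102 0.237
v -0.869 -2.252 0.337
v -0.978 -2.432 0.493
v -0.99 -2.615 0.679
v -0.902 -2.773 0.868
v -0.73 -2.882 1.031
v -0.498 -2.925 1.143
v -0.242 -2.897 1.188
v -0 -2.8 1.157
v 0.189 -2.65 1.057
v 1.173 2.791 1.763
v 1.569 2.158 1.698
v 2.383 2.475 3.552
v 1.987 3.109 3.617
v 1.774 2.387 1.568
v 2.588 2.705 3.423
v 1.86 2.696 1.477
v 2.674 3.014 3.332
v 1.81 3.025 1.443
v 2.624 3.343 3.298
v 1.634 3.307 1.472
v 2.448 3.625 3.327
v 1.366 3.486 1.559
v 2.18 3.804 3.413
v 1.061 3.529 1.686
v 1.874 3.846 3.54
v 0.777 3.425 1.828
v 1.591 3.742 3.682
v 0.572 3.195 1.957
v 1.386 3.513 3.812
v 0.486 2.886 2.048
v 1.3 3.204 3.903
v 0.536 2.557 2.082
v 1.35 2.875 3.937
v 0.712 2.275 2.053
v 1.526 2.593 3.908
v 0.98 2.096 1.967
v 1.794 2.414 3.821
v 1.286 2.054 1.84
v 2.099 2.371 3.694
f 1 12 6
f 1 6 2
f 1 2 8
f 1 8 11
f 1 11 12
f 2 6 10
f 6 12 5
f 12 11 3
f 11 8 7
f 8 2 9
f 4 10 5
f 4 5 3
f 4 3 7
f 4 7 9
f 4 9 10
f 5 10 6
f 3 5 12
f 7 3 11
f 9 7 8
f 10 9 2
f 14 13 16
f 14 16 15
f 16 13 17
f 16 17 15
f 17 13 18
f 17 18 15
f 18 13 19
f 18 19 15
f 19 13 20
f 19 20 15
f 20 13 21
f 20 21 15
f 21 13 22
f 21 22 15
f 22 13 23
f 22 23 15
f 23 13 24
f 23 24 15
f 24 13 25
f 24 25 15
f 25 13 26
f 25 26 15
f 26 13 27
f 26 27 15
f 27 13 28
f 27 28 15
f 28 13 29
f 28 29 15
f 29 13 30
f 29 30 15
f 30 13 14
f 30 14 15
f 32 31 35
f 32 35 33
f 33 35 36
f 33 36 34
f 35 31 37
f 35 37 36
f 36 37 38
f 36 38 34
f 37 31 39
f 37 39 38
f 38 39 40
f 38 40 34
f 39 31 41
f 39 41 40
f 40 41 42
f 40 42 34
f 41 31 43
f 41 43 42
f 42 43 44
f 42 44 34
f 43 31 45
f 43 45 44
f 44 45 46
f 44 46 34
f 45 31 47
f 45 47 46
f 46 47 48
f 46 48 34
f 47 31 49
f 47 49 48
f 48 49 50
f 48 50 34
f 49 31 51
f 49 51 50
f 50 51 52
f 50 52 34
f 51 31 53
f 51 53 52
f 52 53 54
f 52 54 34
f 53 31 55
f 53 55 54
f 54 55 56
f 54 56 34
f 55 31 57
f 55 57 56
f 56 57 58
f 56 58 34
f 57 31 59
f 57 59 58
f 58 59 60
f 58 60 34
f 59 31 32
f 59 32 60
f 60 32 33
f 60 33 34



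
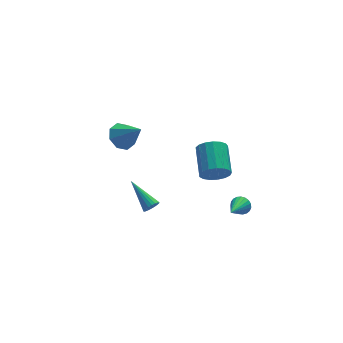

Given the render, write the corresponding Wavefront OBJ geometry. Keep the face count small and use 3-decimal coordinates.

v 3.267 -0.387 -2.632
v 3.68 -0.832 -1.8
v 4.187 1.142 -0.996
v 3.773 1.587 -1.828
v 4.057 -0.799 -2.116
v 4.564 1.174 -1.313
v 4.253 -0.673 -2.551
v 4.759 1.301 -1.747
v 4.223 -0.48 -3.004
v 4.729 1.493 -2.2
v 3.974 -0.267 -3.371
v 4.48 1.707 -2.568
v 3.563 -0.08 -3.57
v 4.069 1.893 -2.766
v 3.084 0.036 -3.553
v 3.59 2.009 -2.749
v 2.647 0.055 -3.326
v 3.153 2.028 -2.522
v 2.352 -0.027 -2.939
v 2.858 1.947 -2.135
v 2.267 -0.191 -2.482
v 2.773 1.782 -1.678
v 2.411 -0.4 -2.06
v 2.917 1.573 -1.256
v 2.751 -0.606 -1.768
v 3.257 1.367 -0.964
v 3.209 -0.762 -1.674
v 3.715 1.211 -0.871
v -2.493 -4.862 0.22
v -2.126 -4.963 0.63
v -3.127 -3.018 1.24
v -1.993 -4.828 0.469
v -1.959 -4.699 0.258
v -2.03 -4.603 0.04
v -2.194 -4.558 -0.143
v -2.417 -4.573 -0.254
v -2.654 -4.645 -0.271
v -2.86 -4.76 -0.191
v -2.994 -4.896 -0.029
v -3.028 -5.024 0.181
v -2.956 -5.12 0.4
v -2.793 -5.165 0.582
v -2.57 -5.15 0.693
v -2.332 -5.078 0.71
v 3.916 -3.101 -3.538
v 4.243 -2.988 -2.964
v 2.724 -4.419 -2.602
v 4.04 -2.797 -2.954
v 3.816 -2.659 -3.045
v 3.609 -2.597 -3.221
v 3.456 -2.622 -3.451
v 3.381 -2.73 -3.697
v 3.4 -2.902 -3.916
v 3.508 -3.108 -4.069
v 3.686 -3.313 -4.131
v 3.904 -3.481 -4.09
v 4.125 -3.584 -3.953
v 4.309 -3.602 -3.745
v 4.425 -3.535 -3.502
v 4.454 -3.392 -3.264
v 4.389 -3.198 -3.074
v -1.222 4.388 -1.565
v -0.511 4.049 -2.275
v -0.338 3.252 -0.135
v -0.269 4.721 -1.89
v -0.585 5.198 -1.315
v -1.274 5.201 -0.887
v -1.933 4.728 -0.856
v -2.175 4.056 -1.241
v -1.859 3.579 -1.815
v -1.17 3.576 -2.244
f 2 1 5
f 2 5 3
f 3 5 6
f 3 6 4
f 5 1 7
f 5 7 6
f 6 7 8
f 6 8 4
f 7 1 9
f 7 9 8
f 8 9 10
f 8 10 4
f 9 1 11
f 9 11 10
f 10 11 12
f 10 12 4
f 11 1 13
f 11 13 12
f 12 13 14
f 12 14 4
f 13 1 15
f 13 15 14
f 14 15 16
f 14 16 4
f 15 1 17
f 15 17 16
f 16 17 18
f 16 18 4
f 17 1 19
f 17 19 18
f 18 19 20
f 18 20 4
f 19 1 21
f 19 21 20
f 20 21 22
f 20 22 4
f 21 1 23
f 21 23 22
f 22 23 24
f 22 24 4
f 23 1 25
f 23 25 24
f 24 25 26
f 24 26 4
f 25 1 27
f 25 27 26
f 26 27 28
f 26 28 4
f 27 1 2
f 27 2 28
f 28 2 3
f 28 3 4
f 30 29 32
f 30 32 31
f 32 29 33
f 32 33 31
f 33 29 34
f 33 34 31
f 34 29 35
f 34 35 31
f 35 29 36
f 35 36 31
f 36 29 37
f 36 37 31
f 37 29 38
f 37 38 31
f 38 29 39
f 38 39 31
f 39 29 40
f 39 40 31
f 40 29 41
f 40 41 31
f 41 29 42
f 41 42 31
f 42 29 43
f 42 43 31
f 43 29 44
f 43 44 31
f 44 29 30
f 44 30 31
f 46 45 48
f 46 48 47
f 48 45 49
f 48 49 47
f 49 45 50
f 49 50 47
f 50 45 51
f 50 51 47
f 51 45 52
f 51 52 47
f 52 45 53
f 52 53 47
f 53 45 54
f 53 54 47
f 54 45 55
f 54 55 47
f 55 45 56
f 55 56 47
f 56 45 57
f 56 57 47
f 57 45 58
f 57 58 47
f 58 45 59
f 58 59 47
f 59 45 60
f 59 60 47
f 60 45 61
f 60 61 47
f 61 45 46
f 61 46 47
f 63 62 65
f 63 65 64
f 65 62 66
f 65 66 64
f 66 62 67
f 66 67 64
f 67 62 68
f 67 68 64
f 68 62 69
f 68 69 64
f 69 62 70
f 69 70 64
f 70 62 71
f 70 71 64
f 71 62 63
f 71 63 64



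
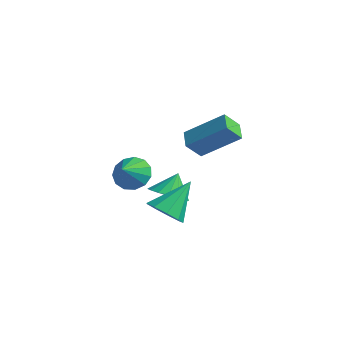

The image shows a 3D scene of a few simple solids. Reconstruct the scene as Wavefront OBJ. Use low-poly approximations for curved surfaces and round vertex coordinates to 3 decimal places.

v 2.128 0.637 -0.215
v 1.92 -0.065 0.566
v 1.444 1.219 0.125
v 1.236 0.517 0.906
v 3.544 1.583 1.014
v 3.336 0.881 1.795
v 2.86 2.165 1.354
v 2.652 1.463 2.135
v 1.448 -0.837 -3.307
v 2.103 -1.343 -2.861
v 1.592 0.577 -1.913
v 2.381 -0.95 -3.288
v 2.223 -0.504 -3.723
v 1.702 -0.214 -3.964
v 1.062 -0.215 -3.897
v 0.603 -0.507 -3.554
v 0.54 -0.953 -3.095
v 0.901 -1.344 -2.736
v 1.519 -1.498 -2.643
v -1.222 2.03 -4.415
v -0.745 2.764 -4.857
v -1.278 2.71 -3.345
v -1.197 2.857 -4.94
v -1.655 2.761 -4.903
v -2.014 2.498 -4.754
v -2.191 2.127 -4.528
v -2.146 1.734 -4.276
v -1.889 1.409 -4.056
v -1.48 1.226 -3.918
v -1.011 1.227 -3.894
v -0.591 1.412 -3.99
v -0.315 1.739 -4.183
v -0.247 2.132 -4.429
v -0.403 2.502 -4.672
v -0.606 -0.725 -1.775
v -0.077 -1.056 -2.423
v -0.294 -1.615 -1.065
v 0.211 -0.739 -2.152
v 0.239 -0.417 -1.761
v -0.001 -0.193 -1.374
v -0.433 -0.138 -1.115
v -0.92 -0.269 -1.065
v -1.308 -0.546 -1.241
v -1.473 -0.879 -1.586
v -1.362 -1.163 -1.991
v -1.012 -1.309 -2.327
v -0.533 -1.269 -2.488
f 2 4 1
f 5 2 1
f 1 4 3
f 3 5 1
f 2 8 4
f 6 2 5
f 6 8 2
f 4 8 3
f 7 5 3
f 3 8 7
f 7 6 5
f 8 6 7
f 10 9 12
f 10 12 11
f 12 9 13
f 12 13 11
f 13 9 14
f 13 14 11
f 14 9 15
f 14 15 11
f 15 9 16
f 15 16 11
f 16 9 17
f 16 17 11
f 17 9 18
f 17 18 11
f 18 9 19
f 18 19 11
f 19 9 10
f 19 10 11
f 21 20 23
f 21 23 22
f 23 20 24
f 23 24 22
f 24 20 25
f 24 25 22
f 25 20 26
f 25 26 22
f 26 20 27
f 26 27 22
f 27 20 28
f 27 28 22
f 28 20 29
f 28 29 22
f 29 20 30
f 29 30 22
f 30 20 31
f 30 31 22
f 31 20 32
f 31 32 22
f 32 20 33
f 32 33 22
f 33 20 34
f 33 34 22
f 34 20 21
f 34 21 22
f 36 35 38
f 36 38 37
f 38 35 39
f 38 39 37
f 39 35 40
f 39 40 37
f 40 35 41
f 40 41 37
f 41 35 42
f 41 42 37
f 42 35 43
f 42 43 37
f 43 35 44
f 43 44 37
f 44 35 45
f 44 45 37
f 45 35 46
f 45 46 37
f 46 35 47
f 46 47 37
f 47 35 36
f 47 36 37



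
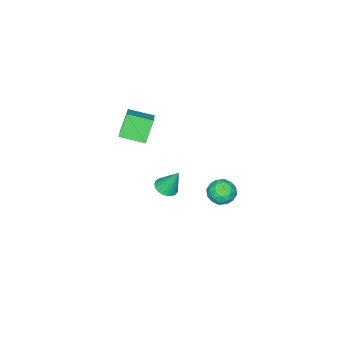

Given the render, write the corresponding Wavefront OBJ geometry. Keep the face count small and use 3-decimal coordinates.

v 1.658 -2.439 4.168
v 2.966 -1.449 5.107
v 0.916 -1.106 3.797
v 2.224 -0.116 4.736
v 2.536 -2.324 2.824
v 3.844 -1.334 3.763
v 1.794 -0.991 2.453
v 3.102 -0.001 3.392
v -0.618 -1.494 -4.122
v 0.105 -1.23 -4.147
v -0.842 -0.726 -2.498
v -0.058 -0.991 -4.283
v -0.318 -0.838 -4.391
v -0.63 -0.799 -4.453
v -0.94 -0.88 -4.457
v -1.194 -1.067 -4.403
v -1.349 -1.329 -4.301
v -1.377 -1.618 -4.167
v -1.274 -1.887 -4.026
v -1.058 -2.087 -3.902
v -0.765 -2.185 -3.815
v -0.448 -2.164 -3.781
v -0.159 -2.026 -3.807
v 0.049 -1.797 -3.886
v 0.143 -1.516 -4.007
v -0.026 3.329 -2.503
v 0.678 2.901 -2.059
v -0.958 2.979 -1.361
v -0.254 2.551 -0.917
v -0.25 3.482 -1.013
v 0.326 3.698 -1.718
v -0.606 2.182 -1.702
v -0.03 2.398 -2.407
v 0.32 2.192 -1.564
v 0.54 2.996 -1.138
v -0.82 2.884 -2.282
v -0.6 3.688 -1.856
v 0.408 3.145 -2.381
v -0.688 2.735 -1.039
v -0.685 3.282 -1.095
v -0.271 3.03 -0.834
v 0.201 3.614 -2.181
v 0.615 3.363 -1.92
v 0.069 3.704 -1.305
v -0.895 2.517 -1.5
v -0.481 2.266 -1.239
v -0.009 2.85 -2.586
v 0.405 2.598 -2.325
v -0.349 2.176 -2.115
v 0.611 2.477 -1.829
v 0.063 2.272 -1.158
v -0.144 2.055 -1.619
v 0.195 2.182 -2.034
v 0.74 2.95 -1.579
v 0.193 2.744 -0.908
v 0.195 3.292 -0.964
v 0.533 3.418 -1.379
v 0.53 2.533 -1.288
v -0.473 3.136 -2.512
v -1.02 2.93 -1.841
v -0.813 2.462 -2.041
v -0.475 2.588 -2.456
v -0.343 3.608 -2.262
v -0.891 3.403 -1.591
v -0.475 3.698 -1.386
v -0.136 3.825 -1.801
v -0.81 3.347 -2.132
f 2 4 1
f 5 2 1
f 1 4 3
f 3 5 1
f 2 8 4
f 6 2 5
f 6 8 2
f 4 8 3
f 7 5 3
f 3 8 7
f 7 6 5
f 8 6 7
f 10 9 12
f 10 12 11
f 12 9 13
f 12 13 11
f 13 9 14
f 13 14 11
f 14 9 15
f 14 15 11
f 15 9 16
f 15 16 11
f 16 9 17
f 16 17 11
f 17 9 18
f 17 18 11
f 18 9 19
f 18 19 11
f 19 9 20
f 19 20 11
f 20 9 21
f 20 21 11
f 21 9 22
f 21 22 11
f 22 9 23
f 22 23 11
f 23 9 24
f 23 24 11
f 24 9 25
f 24 25 11
f 25 9 10
f 25 10 11
f 26 63 42
f 63 37 66
f 42 66 31
f 63 66 42
f 26 42 38
f 42 31 43
f 38 43 27
f 42 43 38
f 26 38 47
f 38 27 48
f 47 48 33
f 38 48 47
f 26 47 59
f 47 33 62
f 59 62 36
f 47 62 59
f 26 59 63
f 59 36 67
f 63 67 37
f 59 67 63
f 27 43 54
f 43 31 57
f 54 57 35
f 43 57 54
f 31 66 44
f 66 37 65
f 44 65 30
f 66 65 44
f 37 67 64
f 67 36 60
f 64 60 28
f 67 60 64
f 36 62 61
f 62 33 49
f 61 49 32
f 62 49 61
f 33 48 53
f 48 27 50
f 53 50 34
f 48 50 53
f 29 55 41
f 55 35 56
f 41 56 30
f 55 56 41
f 29 41 39
f 41 30 40
f 39 40 28
f 41 40 39
f 29 39 46
f 39 28 45
f 46 45 32
f 39 45 46
f 29 46 51
f 46 32 52
f 51 52 34
f 46 52 51
f 29 51 55
f 51 34 58
f 55 58 35
f 51 58 55
f 30 56 44
f 56 35 57
f 44 57 31
f 56 57 44
f 28 40 64
f 40 30 65
f 64 65 37
f 40 65 64
f 32 45 61
f 45 28 60
f 61 60 36
f 45 60 61
f 34 52 53
f 52 32 49
f 53 49 33
f 52 49 53
f 35 58 54
f 58 34 50
f 54 50 27
f 58 50 54



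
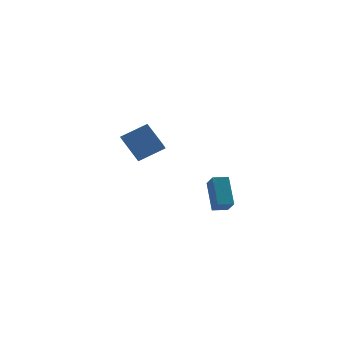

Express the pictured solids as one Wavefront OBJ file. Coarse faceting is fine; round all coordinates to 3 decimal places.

v -1.495 -3.581 2.826
v -1.117 -2.249 4.007
v -1.474 -2.888 2.037
v -1.096 -1.556 3.219
v -0.664 -3.724 2.721
v -0.286 -2.392 3.903
v -0.643 -3.031 1.933
v -0.265 -1.699 3.114
v -1.45 2.725 3.953
v -1.799 3.985 5.04
v -2.931 2.951 3.215
v -3.28 4.211 4.302
v -1.02 3.409 3.298
v -1.369 4.669 4.385
v -2.501 3.635 2.56
v -2.85 4.895 3.647
f 2 4 1
f 5 2 1
f 1 4 3
f 3 5 1
f 2 8 4
f 6 2 5
f 6 8 2
f 4 8 3
f 7 5 3
f 3 8 7
f 7 6 5
f 8 6 7
f 10 12 9
f 13 10 9
f 9 12 11
f 11 13 9
f 10 16 12
f 14 10 13
f 14 16 10
f 12 16 11
f 15 13 11
f 11 16 15
f 15 14 13
f 16 14 15



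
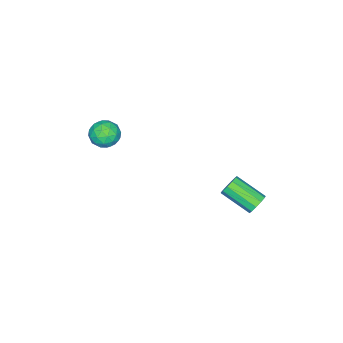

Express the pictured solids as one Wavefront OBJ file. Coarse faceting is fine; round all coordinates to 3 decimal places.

v -1.42 -2.179 4.502
v -0.763 -1.971 4.019
v -1.457 -3.409 3.921
v -0.8 -3.201 3.438
v -0.697 -3.308 4.266
v -0.674 -2.547 4.625
v -1.546 -2.833 3.315
v -1.523 -2.072 3.674
v -0.841 -2.375 3.286
v -0.316 -2.669 3.874
v -1.904 -2.711 4.066
v -1.379 -3.005 4.654
v -1.088 -1.967 4.311
v -1.132 -3.413 3.629
v -1.072 -3.476 4.115
v -0.685 -3.354 3.832
v -1.035 -2.306 4.668
v -0.649 -2.184 4.384
v -0.611 -2.969 4.529
v -1.571 -3.196 3.556
v -1.185 -3.074 3.272
v -1.535 -2.026 4.108
v -1.148 -1.904 3.825
v -1.609 -2.411 3.411
v -0.748 -2.082 3.597
v -0.77 -2.806 3.255
v -1.208 -2.589 3.183
v -1.194 -2.142 3.394
v -0.439 -2.255 3.942
v -0.461 -2.978 3.601
v -0.401 -3.041 4.088
v -0.387 -2.594 4.299
v -0.485 -2.493 3.511
v -1.759 -2.402 4.339
v -1.781 -3.125 3.998
v -1.833 -2.786 3.641
v -1.819 -2.339 3.852
v -1.45 -2.574 4.685
v -1.472 -3.298 4.343
v -1.026 -3.238 4.546
v -1.012 -2.791 4.757
v -1.735 -2.887 4.429
v -3.894 4.299 -0.078
v -3.67 4.043 -0.596
v -3.541 2.465 0.24
v -3.766 2.721 0.758
v -3.374 4.175 -0.392
v -3.245 2.598 0.444
v -3.277 4.355 -0.067
v -3.148 2.777 0.769
v -3.416 4.513 0.253
v -3.287 2.936 1.089
v -3.737 4.59 0.447
v -3.609 3.012 1.283
v -4.119 4.555 0.44
v -3.99 2.977 1.276
v -4.415 4.422 0.236
v -4.286 2.845 1.072
v -4.512 4.243 -0.089
v -4.383 2.665 0.747
v -4.373 4.084 -0.409
v -4.244 2.507 0.427
v -4.051 4.008 -0.603
v -3.923 2.43 0.233
f 1 38 17
f 38 12 41
f 17 41 6
f 38 41 17
f 1 17 13
f 17 6 18
f 13 18 2
f 17 18 13
f 1 13 22
f 13 2 23
f 22 23 8
f 13 23 22
f 1 22 34
f 22 8 37
f 34 37 11
f 22 37 34
f 1 34 38
f 34 11 42
f 38 42 12
f 34 42 38
f 2 18 29
f 18 6 32
f 29 32 10
f 18 32 29
f 6 41 19
f 41 12 40
f 19 40 5
f 41 40 19
f 12 42 39
f 42 11 35
f 39 35 3
f 42 35 39
f 11 37 36
f 37 8 24
f 36 24 7
f 37 24 36
f 8 23 28
f 23 2 25
f 28 25 9
f 23 25 28
f 4 30 16
f 30 10 31
f 16 31 5
f 30 31 16
f 4 16 14
f 16 5 15
f 14 15 3
f 16 15 14
f 4 14 21
f 14 3 20
f 21 20 7
f 14 20 21
f 4 21 26
f 21 7 27
f 26 27 9
f 21 27 26
f 4 26 30
f 26 9 33
f 30 33 10
f 26 33 30
f 5 31 19
f 31 10 32
f 19 32 6
f 31 32 19
f 3 15 39
f 15 5 40
f 39 40 12
f 15 40 39
f 7 20 36
f 20 3 35
f 36 35 11
f 20 35 36
f 9 27 28
f 27 7 24
f 28 24 8
f 27 24 28
f 10 33 29
f 33 9 25
f 29 25 2
f 33 25 29
f 44 43 47
f 44 47 45
f 45 47 48
f 45 48 46
f 47 43 49
f 47 49 48
f 48 49 50
f 48 50 46
f 49 43 51
f 49 51 50
f 50 51 52
f 50 52 46
f 51 43 53
f 51 53 52
f 52 53 54
f 52 54 46
f 53 43 55
f 53 55 54
f 54 55 56
f 54 56 46
f 55 43 57
f 55 57 56
f 56 57 58
f 56 58 46
f 57 43 59
f 57 59 58
f 58 59 60
f 58 60 46
f 59 43 61
f 59 61 60
f 60 61 62
f 60 62 46
f 61 43 63
f 61 63 62
f 62 63 64
f 62 64 46
f 63 43 44
f 63 44 64
f 64 44 45
f 64 45 46

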